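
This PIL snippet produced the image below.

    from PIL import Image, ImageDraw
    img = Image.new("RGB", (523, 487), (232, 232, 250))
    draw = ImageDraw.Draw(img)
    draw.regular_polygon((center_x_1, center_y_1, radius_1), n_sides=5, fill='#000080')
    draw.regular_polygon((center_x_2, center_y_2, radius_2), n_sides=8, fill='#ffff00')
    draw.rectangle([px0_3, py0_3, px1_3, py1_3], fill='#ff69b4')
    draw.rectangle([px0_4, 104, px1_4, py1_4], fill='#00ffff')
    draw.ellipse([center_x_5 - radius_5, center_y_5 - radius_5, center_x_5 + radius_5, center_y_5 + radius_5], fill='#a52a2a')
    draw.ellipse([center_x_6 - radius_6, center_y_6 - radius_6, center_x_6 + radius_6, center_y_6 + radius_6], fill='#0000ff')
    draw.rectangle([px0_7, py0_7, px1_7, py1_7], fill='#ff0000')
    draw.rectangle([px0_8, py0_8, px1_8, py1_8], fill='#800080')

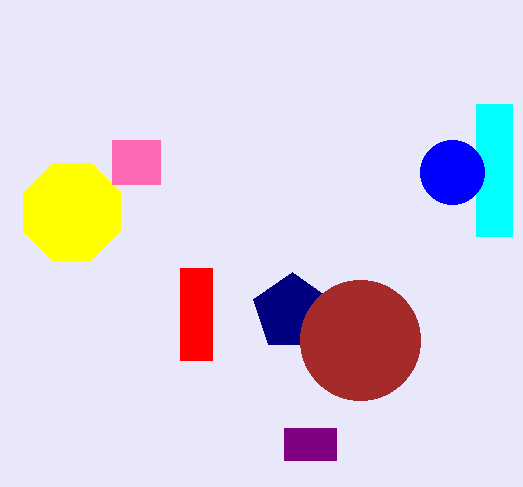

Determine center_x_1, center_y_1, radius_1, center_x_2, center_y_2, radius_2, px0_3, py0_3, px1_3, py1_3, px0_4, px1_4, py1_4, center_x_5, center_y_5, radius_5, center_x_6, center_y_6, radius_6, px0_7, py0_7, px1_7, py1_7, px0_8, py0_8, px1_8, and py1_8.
center_x_1 = 292
center_y_1 = 312
radius_1 = 40
center_x_2 = 72
center_y_2 = 212
radius_2 = 52
px0_3 = 112
py0_3 = 140
px1_3 = 160
py1_3 = 184
px0_4 = 476
px1_4 = 512
py1_4 = 236
center_x_5 = 360
center_y_5 = 340
radius_5 = 60
center_x_6 = 452
center_y_6 = 172
radius_6 = 32
px0_7 = 180
py0_7 = 268
px1_7 = 212
py1_7 = 360
px0_8 = 284
py0_8 = 428
px1_8 = 336
py1_8 = 460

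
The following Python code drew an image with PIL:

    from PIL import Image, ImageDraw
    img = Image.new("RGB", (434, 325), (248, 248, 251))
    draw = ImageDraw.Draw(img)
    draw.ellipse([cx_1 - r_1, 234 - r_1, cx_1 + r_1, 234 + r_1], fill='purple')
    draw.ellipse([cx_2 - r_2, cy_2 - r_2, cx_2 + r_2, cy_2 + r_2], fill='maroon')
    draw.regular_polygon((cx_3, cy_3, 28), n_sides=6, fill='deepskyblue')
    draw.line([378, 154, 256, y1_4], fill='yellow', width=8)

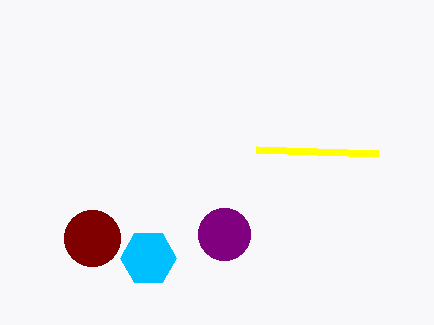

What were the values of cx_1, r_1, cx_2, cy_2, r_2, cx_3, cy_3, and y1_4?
cx_1 = 224; r_1 = 26; cx_2 = 92; cy_2 = 238; r_2 = 28; cx_3 = 148; cy_3 = 258; y1_4 = 150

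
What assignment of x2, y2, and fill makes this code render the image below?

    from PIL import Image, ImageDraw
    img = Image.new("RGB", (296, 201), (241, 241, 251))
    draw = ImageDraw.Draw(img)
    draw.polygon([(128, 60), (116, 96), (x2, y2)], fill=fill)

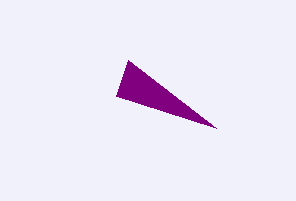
x2 = 216; y2 = 128; fill = 'purple'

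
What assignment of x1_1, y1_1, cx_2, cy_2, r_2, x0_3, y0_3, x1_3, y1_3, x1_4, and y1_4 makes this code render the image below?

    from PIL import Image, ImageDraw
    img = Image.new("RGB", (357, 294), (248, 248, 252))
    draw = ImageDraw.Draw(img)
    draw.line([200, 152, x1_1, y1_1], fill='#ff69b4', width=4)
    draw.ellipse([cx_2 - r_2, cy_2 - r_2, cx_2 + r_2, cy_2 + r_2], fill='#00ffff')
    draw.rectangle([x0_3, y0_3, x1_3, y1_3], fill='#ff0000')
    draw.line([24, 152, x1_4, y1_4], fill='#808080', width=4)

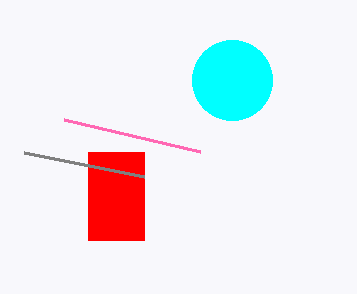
x1_1 = 64, y1_1 = 120, cx_2 = 232, cy_2 = 80, r_2 = 40, x0_3 = 88, y0_3 = 152, x1_3 = 144, y1_3 = 240, x1_4 = 144, y1_4 = 176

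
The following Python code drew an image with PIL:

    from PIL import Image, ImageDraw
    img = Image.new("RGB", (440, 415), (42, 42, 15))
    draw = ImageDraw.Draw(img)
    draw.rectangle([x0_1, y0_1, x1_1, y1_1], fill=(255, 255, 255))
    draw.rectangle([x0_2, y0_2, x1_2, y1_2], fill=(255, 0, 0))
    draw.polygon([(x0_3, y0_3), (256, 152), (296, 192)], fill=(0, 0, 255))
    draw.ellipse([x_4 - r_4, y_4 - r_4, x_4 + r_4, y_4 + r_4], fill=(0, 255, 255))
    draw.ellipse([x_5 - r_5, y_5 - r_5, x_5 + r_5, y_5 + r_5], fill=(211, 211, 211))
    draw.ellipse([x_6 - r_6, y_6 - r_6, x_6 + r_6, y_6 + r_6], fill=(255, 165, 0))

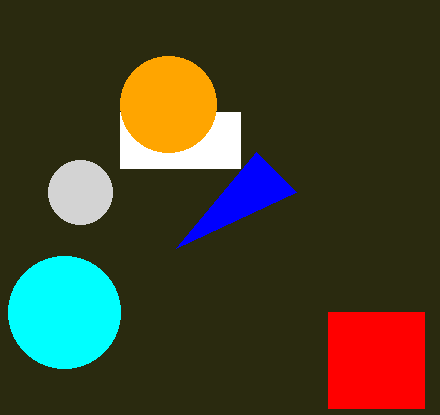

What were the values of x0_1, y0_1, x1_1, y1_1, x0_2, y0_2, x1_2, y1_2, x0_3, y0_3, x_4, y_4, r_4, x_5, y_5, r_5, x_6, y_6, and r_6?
x0_1 = 120; y0_1 = 112; x1_1 = 240; y1_1 = 168; x0_2 = 328; y0_2 = 312; x1_2 = 424; y1_2 = 408; x0_3 = 176; y0_3 = 248; x_4 = 64; y_4 = 312; r_4 = 56; x_5 = 80; y_5 = 192; r_5 = 32; x_6 = 168; y_6 = 104; r_6 = 48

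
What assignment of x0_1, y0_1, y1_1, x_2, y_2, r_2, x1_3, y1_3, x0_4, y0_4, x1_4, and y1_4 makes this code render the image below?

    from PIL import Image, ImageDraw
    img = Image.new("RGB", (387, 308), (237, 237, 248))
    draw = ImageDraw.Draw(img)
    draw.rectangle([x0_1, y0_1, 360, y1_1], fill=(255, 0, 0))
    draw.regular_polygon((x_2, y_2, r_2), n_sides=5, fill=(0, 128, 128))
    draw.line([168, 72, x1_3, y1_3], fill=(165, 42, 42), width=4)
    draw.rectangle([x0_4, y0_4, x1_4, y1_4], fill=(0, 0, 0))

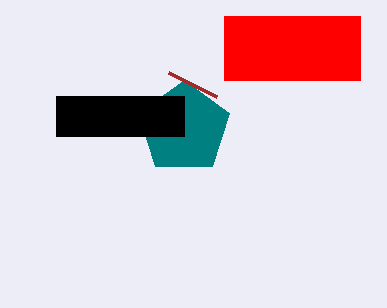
x0_1 = 224; y0_1 = 16; y1_1 = 80; x_2 = 184; y_2 = 128; r_2 = 48; x1_3 = 216; y1_3 = 96; x0_4 = 56; y0_4 = 96; x1_4 = 184; y1_4 = 136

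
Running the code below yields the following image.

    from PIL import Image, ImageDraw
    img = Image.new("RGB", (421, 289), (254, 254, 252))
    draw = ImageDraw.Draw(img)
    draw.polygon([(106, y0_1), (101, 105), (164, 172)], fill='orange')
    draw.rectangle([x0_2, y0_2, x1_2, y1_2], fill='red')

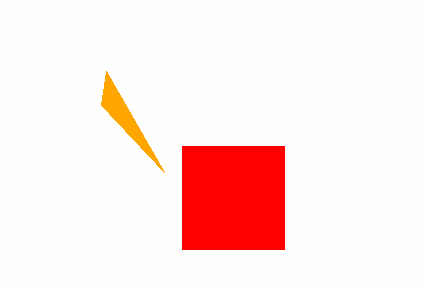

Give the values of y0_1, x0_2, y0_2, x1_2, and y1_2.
y0_1 = 71
x0_2 = 182
y0_2 = 146
x1_2 = 284
y1_2 = 249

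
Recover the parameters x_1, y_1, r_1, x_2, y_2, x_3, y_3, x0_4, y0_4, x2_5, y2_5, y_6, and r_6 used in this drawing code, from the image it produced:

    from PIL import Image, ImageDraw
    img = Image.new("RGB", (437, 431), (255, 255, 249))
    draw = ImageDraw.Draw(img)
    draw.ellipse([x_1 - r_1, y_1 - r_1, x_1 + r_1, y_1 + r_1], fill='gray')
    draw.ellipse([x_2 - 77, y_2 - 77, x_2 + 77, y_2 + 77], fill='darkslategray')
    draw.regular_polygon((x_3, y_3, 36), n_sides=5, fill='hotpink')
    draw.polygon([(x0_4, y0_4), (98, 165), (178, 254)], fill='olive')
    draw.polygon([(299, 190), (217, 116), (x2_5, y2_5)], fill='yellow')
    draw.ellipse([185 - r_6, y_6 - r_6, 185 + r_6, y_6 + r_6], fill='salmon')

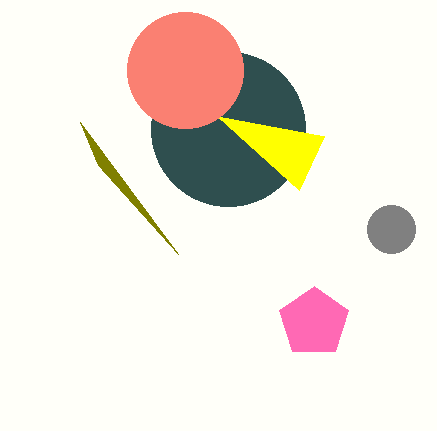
x_1 = 391
y_1 = 229
r_1 = 24
x_2 = 228
y_2 = 129
x_3 = 314
y_3 = 322
x0_4 = 80
y0_4 = 122
x2_5 = 324
y2_5 = 136
y_6 = 70
r_6 = 58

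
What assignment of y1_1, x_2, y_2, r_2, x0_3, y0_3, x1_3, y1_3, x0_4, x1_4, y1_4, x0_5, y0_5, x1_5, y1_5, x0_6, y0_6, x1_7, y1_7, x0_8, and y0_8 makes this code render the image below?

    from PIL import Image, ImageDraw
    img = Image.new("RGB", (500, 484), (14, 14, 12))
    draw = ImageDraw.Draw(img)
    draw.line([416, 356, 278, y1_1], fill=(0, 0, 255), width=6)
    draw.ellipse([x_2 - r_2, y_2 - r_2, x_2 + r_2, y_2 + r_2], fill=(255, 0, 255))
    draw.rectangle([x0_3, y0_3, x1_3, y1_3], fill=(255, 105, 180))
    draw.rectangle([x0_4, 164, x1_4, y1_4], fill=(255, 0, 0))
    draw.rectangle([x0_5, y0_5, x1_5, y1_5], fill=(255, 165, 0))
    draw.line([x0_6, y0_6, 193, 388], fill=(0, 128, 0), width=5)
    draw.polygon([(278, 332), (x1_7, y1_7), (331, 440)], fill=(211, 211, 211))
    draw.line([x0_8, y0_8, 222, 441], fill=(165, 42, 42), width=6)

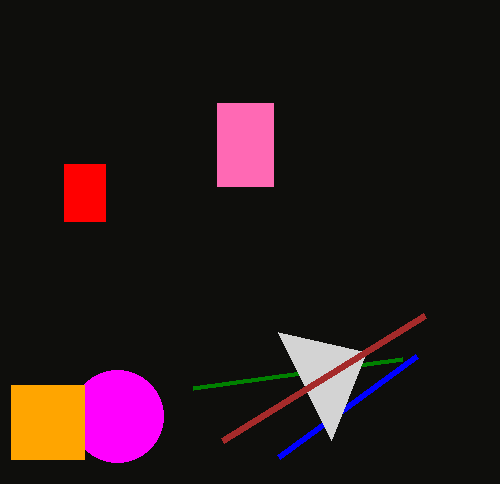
y1_1 = 457; x_2 = 117; y_2 = 416; r_2 = 46; x0_3 = 217; y0_3 = 103; x1_3 = 273; y1_3 = 186; x0_4 = 64; x1_4 = 105; y1_4 = 221; x0_5 = 11; y0_5 = 385; x1_5 = 84; y1_5 = 459; x0_6 = 402; y0_6 = 359; x1_7 = 366; y1_7 = 352; x0_8 = 424; y0_8 = 316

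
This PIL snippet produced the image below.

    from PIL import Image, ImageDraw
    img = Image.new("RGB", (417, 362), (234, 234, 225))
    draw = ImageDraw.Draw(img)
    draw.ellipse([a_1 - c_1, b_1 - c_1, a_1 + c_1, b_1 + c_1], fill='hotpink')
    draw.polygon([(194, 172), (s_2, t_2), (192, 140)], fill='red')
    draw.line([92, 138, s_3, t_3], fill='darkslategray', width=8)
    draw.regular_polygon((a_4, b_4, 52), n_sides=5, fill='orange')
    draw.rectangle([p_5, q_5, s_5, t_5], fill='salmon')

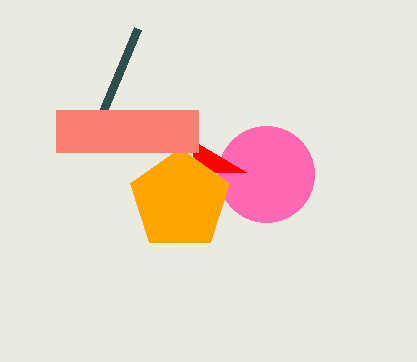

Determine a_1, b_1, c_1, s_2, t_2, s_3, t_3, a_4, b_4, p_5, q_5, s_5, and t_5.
a_1 = 266, b_1 = 174, c_1 = 48, s_2 = 246, t_2 = 172, s_3 = 138, t_3 = 28, a_4 = 180, b_4 = 200, p_5 = 56, q_5 = 110, s_5 = 198, t_5 = 152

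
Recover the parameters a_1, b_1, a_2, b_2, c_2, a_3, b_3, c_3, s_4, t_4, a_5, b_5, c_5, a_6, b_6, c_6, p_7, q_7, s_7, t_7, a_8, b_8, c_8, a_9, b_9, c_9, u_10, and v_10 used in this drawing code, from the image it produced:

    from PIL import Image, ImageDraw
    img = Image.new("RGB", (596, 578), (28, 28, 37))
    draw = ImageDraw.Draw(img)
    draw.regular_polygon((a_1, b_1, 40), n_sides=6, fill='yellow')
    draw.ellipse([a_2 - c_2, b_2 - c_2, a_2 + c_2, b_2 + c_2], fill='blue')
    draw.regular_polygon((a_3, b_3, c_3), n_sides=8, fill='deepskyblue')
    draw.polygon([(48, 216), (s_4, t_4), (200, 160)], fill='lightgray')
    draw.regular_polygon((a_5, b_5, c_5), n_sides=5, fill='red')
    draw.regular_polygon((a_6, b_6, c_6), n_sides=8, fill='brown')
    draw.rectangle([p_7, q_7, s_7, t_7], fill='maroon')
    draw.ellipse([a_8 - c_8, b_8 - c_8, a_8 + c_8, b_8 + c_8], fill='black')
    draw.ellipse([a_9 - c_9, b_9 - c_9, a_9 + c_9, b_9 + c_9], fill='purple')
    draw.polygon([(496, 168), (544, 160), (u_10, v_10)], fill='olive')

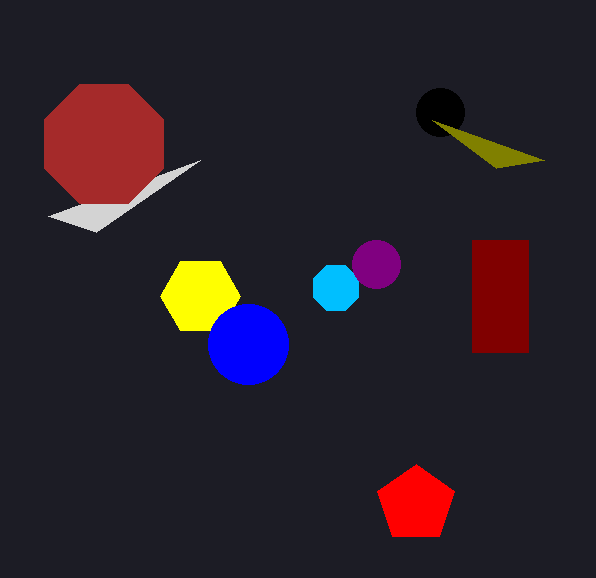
a_1 = 200, b_1 = 296, a_2 = 248, b_2 = 344, c_2 = 40, a_3 = 336, b_3 = 288, c_3 = 24, s_4 = 96, t_4 = 232, a_5 = 416, b_5 = 504, c_5 = 40, a_6 = 104, b_6 = 144, c_6 = 64, p_7 = 472, q_7 = 240, s_7 = 528, t_7 = 352, a_8 = 440, b_8 = 112, c_8 = 24, a_9 = 376, b_9 = 264, c_9 = 24, u_10 = 432, v_10 = 120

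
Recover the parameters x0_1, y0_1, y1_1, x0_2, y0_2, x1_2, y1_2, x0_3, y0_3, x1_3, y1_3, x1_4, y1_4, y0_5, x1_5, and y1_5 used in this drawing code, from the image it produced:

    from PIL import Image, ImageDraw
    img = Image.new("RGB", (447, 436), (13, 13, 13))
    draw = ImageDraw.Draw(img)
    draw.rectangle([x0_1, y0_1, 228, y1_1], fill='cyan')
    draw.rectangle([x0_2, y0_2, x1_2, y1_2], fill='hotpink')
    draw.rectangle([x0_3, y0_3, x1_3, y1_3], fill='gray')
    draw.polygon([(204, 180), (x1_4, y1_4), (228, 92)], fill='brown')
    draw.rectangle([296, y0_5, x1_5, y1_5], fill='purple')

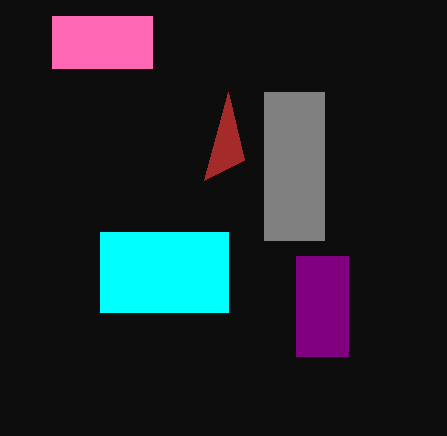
x0_1 = 100, y0_1 = 232, y1_1 = 312, x0_2 = 52, y0_2 = 16, x1_2 = 152, y1_2 = 68, x0_3 = 264, y0_3 = 92, x1_3 = 324, y1_3 = 240, x1_4 = 244, y1_4 = 160, y0_5 = 256, x1_5 = 348, y1_5 = 356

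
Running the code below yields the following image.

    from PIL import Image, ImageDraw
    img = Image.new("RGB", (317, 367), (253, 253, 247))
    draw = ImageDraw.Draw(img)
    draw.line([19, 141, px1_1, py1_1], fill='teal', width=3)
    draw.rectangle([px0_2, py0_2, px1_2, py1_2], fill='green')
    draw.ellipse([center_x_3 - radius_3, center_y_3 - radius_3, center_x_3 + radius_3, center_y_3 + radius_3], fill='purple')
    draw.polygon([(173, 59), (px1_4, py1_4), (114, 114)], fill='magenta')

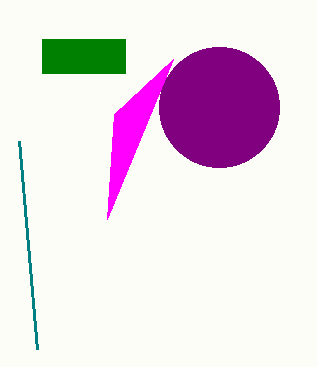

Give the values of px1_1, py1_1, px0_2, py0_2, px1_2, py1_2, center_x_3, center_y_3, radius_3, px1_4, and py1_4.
px1_1 = 37, py1_1 = 349, px0_2 = 42, py0_2 = 39, px1_2 = 125, py1_2 = 73, center_x_3 = 219, center_y_3 = 107, radius_3 = 60, px1_4 = 107, py1_4 = 219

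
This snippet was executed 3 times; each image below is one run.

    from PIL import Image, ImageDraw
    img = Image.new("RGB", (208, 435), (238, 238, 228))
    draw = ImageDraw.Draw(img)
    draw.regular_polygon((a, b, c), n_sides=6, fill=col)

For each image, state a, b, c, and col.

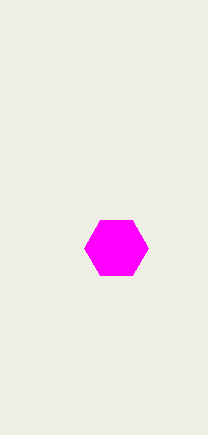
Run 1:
a = 116, b = 248, c = 32, col = 'magenta'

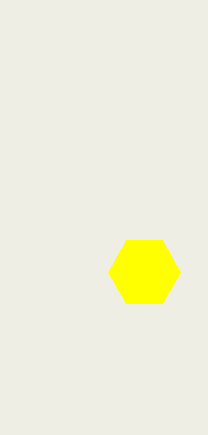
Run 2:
a = 144, b = 272, c = 36, col = 'yellow'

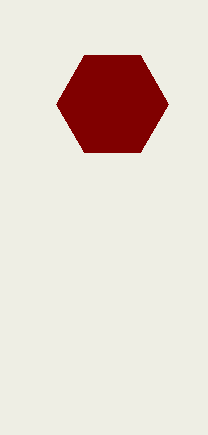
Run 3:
a = 112
b = 104
c = 56
col = 'maroon'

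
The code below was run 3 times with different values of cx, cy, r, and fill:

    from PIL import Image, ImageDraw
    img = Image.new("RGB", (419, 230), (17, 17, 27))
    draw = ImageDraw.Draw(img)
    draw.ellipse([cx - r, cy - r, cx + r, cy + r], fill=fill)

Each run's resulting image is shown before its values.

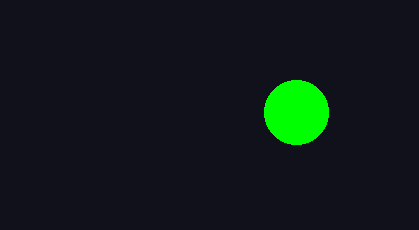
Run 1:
cx = 296; cy = 112; r = 32; fill = 'lime'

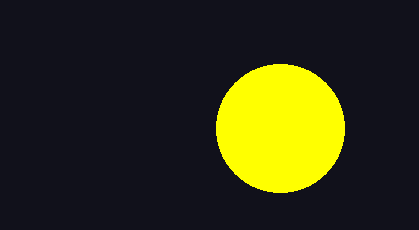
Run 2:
cx = 280; cy = 128; r = 64; fill = 'yellow'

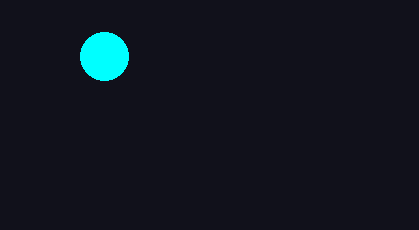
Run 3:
cx = 104
cy = 56
r = 24
fill = 'cyan'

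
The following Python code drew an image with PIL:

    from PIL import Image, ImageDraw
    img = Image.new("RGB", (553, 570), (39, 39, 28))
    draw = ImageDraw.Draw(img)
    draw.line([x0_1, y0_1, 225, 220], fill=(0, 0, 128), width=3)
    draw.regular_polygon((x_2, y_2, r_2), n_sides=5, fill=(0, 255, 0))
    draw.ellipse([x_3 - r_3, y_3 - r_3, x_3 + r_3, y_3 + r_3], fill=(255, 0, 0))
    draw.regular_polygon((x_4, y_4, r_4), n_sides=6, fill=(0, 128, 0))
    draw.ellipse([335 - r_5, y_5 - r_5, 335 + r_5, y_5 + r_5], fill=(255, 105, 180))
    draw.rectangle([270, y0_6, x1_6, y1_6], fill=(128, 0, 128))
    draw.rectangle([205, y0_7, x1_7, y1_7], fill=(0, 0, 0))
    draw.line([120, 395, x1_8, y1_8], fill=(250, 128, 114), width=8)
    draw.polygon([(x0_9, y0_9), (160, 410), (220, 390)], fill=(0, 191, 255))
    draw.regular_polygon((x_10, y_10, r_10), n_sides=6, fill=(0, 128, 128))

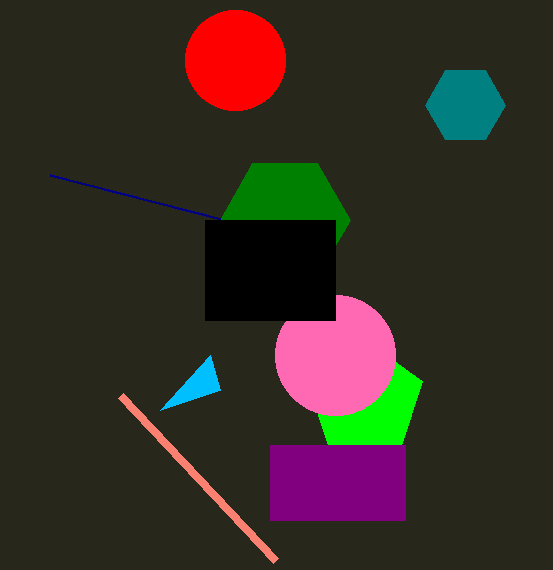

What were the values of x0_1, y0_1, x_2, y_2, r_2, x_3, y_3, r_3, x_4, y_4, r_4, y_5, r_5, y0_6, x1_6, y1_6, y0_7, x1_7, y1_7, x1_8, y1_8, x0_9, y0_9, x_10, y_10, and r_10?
x0_1 = 50; y0_1 = 175; x_2 = 365; y_2 = 400; r_2 = 60; x_3 = 235; y_3 = 60; r_3 = 50; x_4 = 285; y_4 = 220; r_4 = 65; y_5 = 355; r_5 = 60; y0_6 = 445; x1_6 = 405; y1_6 = 520; y0_7 = 220; x1_7 = 335; y1_7 = 320; x1_8 = 275; y1_8 = 560; x0_9 = 210; y0_9 = 355; x_10 = 465; y_10 = 105; r_10 = 40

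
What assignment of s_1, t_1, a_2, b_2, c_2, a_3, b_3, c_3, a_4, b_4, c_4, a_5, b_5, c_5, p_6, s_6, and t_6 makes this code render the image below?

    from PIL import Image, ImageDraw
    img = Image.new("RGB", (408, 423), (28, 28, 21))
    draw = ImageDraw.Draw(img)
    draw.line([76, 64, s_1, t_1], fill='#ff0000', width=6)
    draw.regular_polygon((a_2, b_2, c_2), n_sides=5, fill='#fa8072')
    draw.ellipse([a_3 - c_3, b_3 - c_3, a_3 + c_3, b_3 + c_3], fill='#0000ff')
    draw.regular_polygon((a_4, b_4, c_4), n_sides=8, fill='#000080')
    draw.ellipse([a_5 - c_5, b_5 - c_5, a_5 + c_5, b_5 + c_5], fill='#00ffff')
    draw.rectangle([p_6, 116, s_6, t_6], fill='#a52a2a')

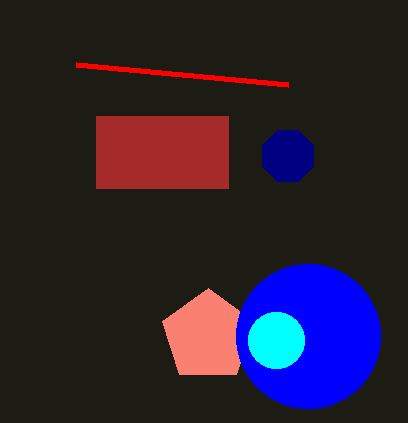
s_1 = 288
t_1 = 84
a_2 = 208
b_2 = 336
c_2 = 48
a_3 = 308
b_3 = 336
c_3 = 72
a_4 = 288
b_4 = 156
c_4 = 28
a_5 = 276
b_5 = 340
c_5 = 28
p_6 = 96
s_6 = 228
t_6 = 188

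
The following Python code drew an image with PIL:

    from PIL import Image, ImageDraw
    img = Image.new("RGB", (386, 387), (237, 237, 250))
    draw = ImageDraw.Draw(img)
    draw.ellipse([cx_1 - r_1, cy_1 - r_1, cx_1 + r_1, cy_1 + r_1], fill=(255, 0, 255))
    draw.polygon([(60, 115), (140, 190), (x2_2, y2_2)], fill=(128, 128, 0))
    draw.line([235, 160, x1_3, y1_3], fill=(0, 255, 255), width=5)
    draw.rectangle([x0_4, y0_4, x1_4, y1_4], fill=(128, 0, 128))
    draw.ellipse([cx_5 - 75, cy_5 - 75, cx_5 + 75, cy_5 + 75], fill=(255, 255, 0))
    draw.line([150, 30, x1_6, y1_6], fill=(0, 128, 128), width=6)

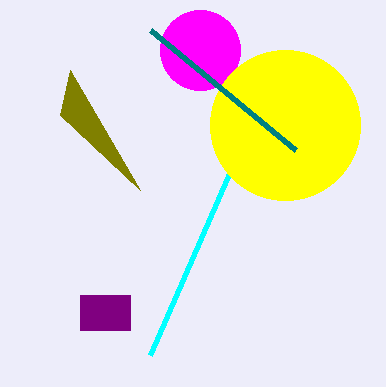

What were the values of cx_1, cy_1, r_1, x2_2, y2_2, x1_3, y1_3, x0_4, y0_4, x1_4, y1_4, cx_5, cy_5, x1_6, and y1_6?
cx_1 = 200; cy_1 = 50; r_1 = 40; x2_2 = 70; y2_2 = 70; x1_3 = 150; y1_3 = 355; x0_4 = 80; y0_4 = 295; x1_4 = 130; y1_4 = 330; cx_5 = 285; cy_5 = 125; x1_6 = 295; y1_6 = 150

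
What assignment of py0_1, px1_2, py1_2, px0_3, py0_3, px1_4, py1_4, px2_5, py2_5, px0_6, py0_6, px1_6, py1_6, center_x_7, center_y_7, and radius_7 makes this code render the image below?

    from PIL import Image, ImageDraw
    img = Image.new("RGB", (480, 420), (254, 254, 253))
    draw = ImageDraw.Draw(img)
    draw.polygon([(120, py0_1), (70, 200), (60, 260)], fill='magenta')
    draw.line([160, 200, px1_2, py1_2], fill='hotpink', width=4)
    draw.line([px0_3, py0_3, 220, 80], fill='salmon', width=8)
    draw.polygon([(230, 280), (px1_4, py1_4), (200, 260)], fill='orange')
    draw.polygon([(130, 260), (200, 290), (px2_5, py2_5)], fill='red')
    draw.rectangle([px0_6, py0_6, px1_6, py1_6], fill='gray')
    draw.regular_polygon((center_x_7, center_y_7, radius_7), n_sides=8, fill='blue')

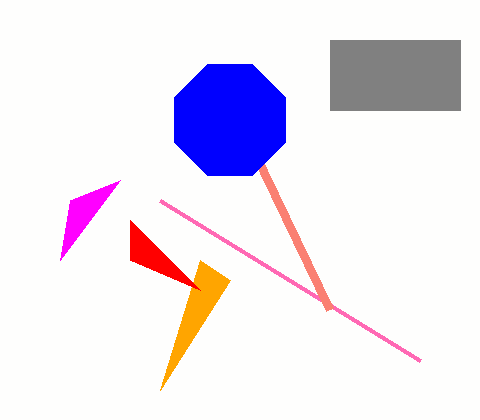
py0_1 = 180, px1_2 = 420, py1_2 = 360, px0_3 = 330, py0_3 = 310, px1_4 = 160, py1_4 = 390, px2_5 = 130, py2_5 = 220, px0_6 = 330, py0_6 = 40, px1_6 = 460, py1_6 = 110, center_x_7 = 230, center_y_7 = 120, radius_7 = 60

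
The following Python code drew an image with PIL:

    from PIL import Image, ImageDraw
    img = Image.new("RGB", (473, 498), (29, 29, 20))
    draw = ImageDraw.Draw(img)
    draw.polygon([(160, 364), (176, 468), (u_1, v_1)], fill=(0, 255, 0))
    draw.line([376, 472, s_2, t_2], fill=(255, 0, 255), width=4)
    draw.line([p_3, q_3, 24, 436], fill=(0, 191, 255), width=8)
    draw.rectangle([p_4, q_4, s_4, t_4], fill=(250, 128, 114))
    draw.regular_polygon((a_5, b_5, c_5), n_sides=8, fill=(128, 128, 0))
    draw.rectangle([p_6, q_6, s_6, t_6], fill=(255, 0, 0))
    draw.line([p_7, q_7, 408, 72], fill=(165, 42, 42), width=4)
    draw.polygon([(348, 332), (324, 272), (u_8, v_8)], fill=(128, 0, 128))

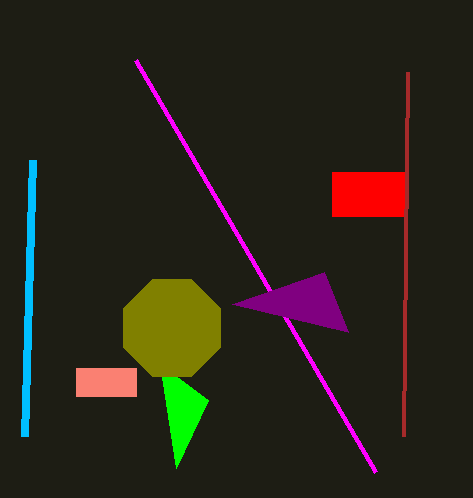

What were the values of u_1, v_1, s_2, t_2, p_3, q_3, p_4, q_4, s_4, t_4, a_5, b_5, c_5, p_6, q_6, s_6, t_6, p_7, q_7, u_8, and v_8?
u_1 = 208, v_1 = 400, s_2 = 136, t_2 = 60, p_3 = 32, q_3 = 160, p_4 = 76, q_4 = 368, s_4 = 136, t_4 = 396, a_5 = 172, b_5 = 328, c_5 = 52, p_6 = 332, q_6 = 172, s_6 = 404, t_6 = 216, p_7 = 404, q_7 = 436, u_8 = 232, v_8 = 304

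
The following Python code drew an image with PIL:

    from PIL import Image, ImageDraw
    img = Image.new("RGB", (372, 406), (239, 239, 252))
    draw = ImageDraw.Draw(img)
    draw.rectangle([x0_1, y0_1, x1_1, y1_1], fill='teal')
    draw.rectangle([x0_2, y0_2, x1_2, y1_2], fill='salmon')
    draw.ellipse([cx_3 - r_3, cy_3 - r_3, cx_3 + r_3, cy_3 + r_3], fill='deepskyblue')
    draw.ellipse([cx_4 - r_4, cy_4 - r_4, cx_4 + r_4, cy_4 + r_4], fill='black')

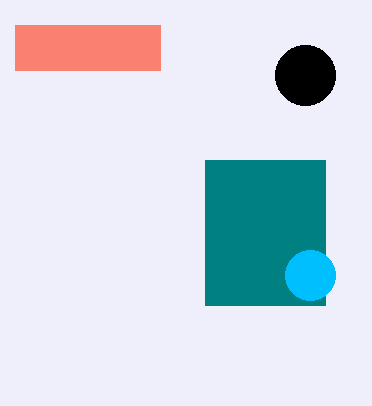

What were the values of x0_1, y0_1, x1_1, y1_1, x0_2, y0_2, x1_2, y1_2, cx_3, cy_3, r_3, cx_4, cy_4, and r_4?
x0_1 = 205
y0_1 = 160
x1_1 = 325
y1_1 = 305
x0_2 = 15
y0_2 = 25
x1_2 = 160
y1_2 = 70
cx_3 = 310
cy_3 = 275
r_3 = 25
cx_4 = 305
cy_4 = 75
r_4 = 30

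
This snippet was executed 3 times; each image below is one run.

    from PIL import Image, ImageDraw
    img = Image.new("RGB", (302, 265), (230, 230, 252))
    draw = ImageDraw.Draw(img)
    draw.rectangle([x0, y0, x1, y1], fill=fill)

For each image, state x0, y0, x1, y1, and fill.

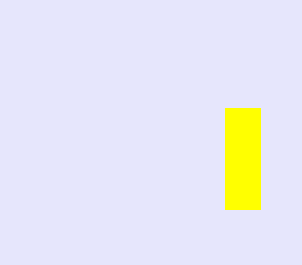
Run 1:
x0 = 225; y0 = 108; x1 = 260; y1 = 209; fill = 'yellow'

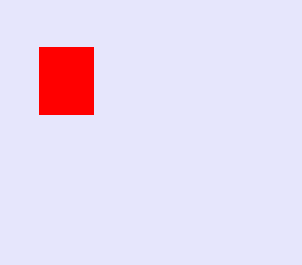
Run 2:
x0 = 39, y0 = 47, x1 = 93, y1 = 114, fill = 'red'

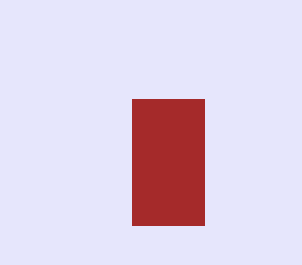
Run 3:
x0 = 132, y0 = 99, x1 = 204, y1 = 225, fill = 'brown'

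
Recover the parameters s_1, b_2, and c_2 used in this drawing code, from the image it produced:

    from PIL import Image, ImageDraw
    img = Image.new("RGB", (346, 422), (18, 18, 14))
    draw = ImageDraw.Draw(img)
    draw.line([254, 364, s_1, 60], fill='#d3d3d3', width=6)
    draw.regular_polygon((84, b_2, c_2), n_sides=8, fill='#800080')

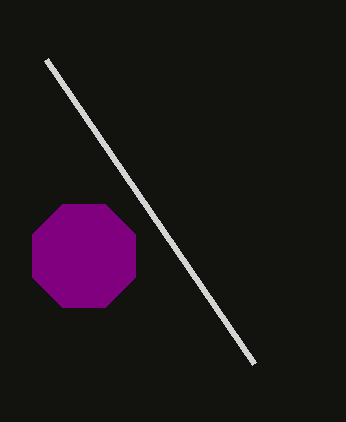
s_1 = 46; b_2 = 256; c_2 = 56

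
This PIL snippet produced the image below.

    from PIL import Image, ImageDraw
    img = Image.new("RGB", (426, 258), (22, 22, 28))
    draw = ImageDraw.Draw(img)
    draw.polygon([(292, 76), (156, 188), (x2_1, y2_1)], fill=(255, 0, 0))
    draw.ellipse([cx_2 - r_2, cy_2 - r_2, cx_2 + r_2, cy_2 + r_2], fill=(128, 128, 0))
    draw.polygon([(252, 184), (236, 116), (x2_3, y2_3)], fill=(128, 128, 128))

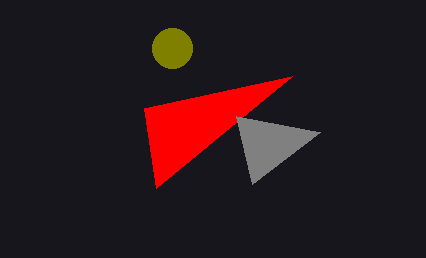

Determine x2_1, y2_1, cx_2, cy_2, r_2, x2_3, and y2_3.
x2_1 = 144, y2_1 = 108, cx_2 = 172, cy_2 = 48, r_2 = 20, x2_3 = 320, y2_3 = 132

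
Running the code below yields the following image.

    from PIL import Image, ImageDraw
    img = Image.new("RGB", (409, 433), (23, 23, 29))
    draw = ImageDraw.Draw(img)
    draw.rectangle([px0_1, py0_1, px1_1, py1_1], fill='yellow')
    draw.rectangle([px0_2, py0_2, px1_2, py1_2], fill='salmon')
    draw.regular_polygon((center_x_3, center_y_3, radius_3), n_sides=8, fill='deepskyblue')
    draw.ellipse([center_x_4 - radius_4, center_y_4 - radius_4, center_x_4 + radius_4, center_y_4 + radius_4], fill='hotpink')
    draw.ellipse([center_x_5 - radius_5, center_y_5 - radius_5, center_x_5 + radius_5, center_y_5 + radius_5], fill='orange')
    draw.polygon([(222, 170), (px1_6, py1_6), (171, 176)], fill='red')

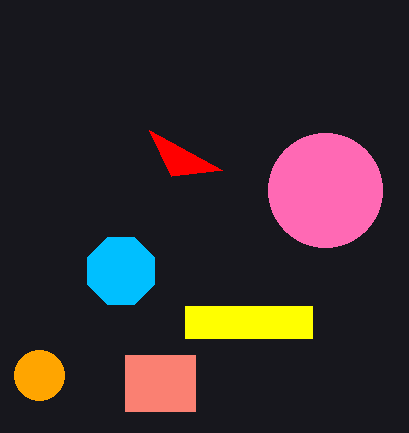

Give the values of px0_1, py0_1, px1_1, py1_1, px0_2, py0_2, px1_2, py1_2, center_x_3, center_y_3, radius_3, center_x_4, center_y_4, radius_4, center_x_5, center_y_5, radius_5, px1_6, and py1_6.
px0_1 = 185
py0_1 = 306
px1_1 = 312
py1_1 = 338
px0_2 = 125
py0_2 = 355
px1_2 = 195
py1_2 = 411
center_x_3 = 121
center_y_3 = 271
radius_3 = 36
center_x_4 = 325
center_y_4 = 190
radius_4 = 57
center_x_5 = 39
center_y_5 = 375
radius_5 = 25
px1_6 = 149
py1_6 = 130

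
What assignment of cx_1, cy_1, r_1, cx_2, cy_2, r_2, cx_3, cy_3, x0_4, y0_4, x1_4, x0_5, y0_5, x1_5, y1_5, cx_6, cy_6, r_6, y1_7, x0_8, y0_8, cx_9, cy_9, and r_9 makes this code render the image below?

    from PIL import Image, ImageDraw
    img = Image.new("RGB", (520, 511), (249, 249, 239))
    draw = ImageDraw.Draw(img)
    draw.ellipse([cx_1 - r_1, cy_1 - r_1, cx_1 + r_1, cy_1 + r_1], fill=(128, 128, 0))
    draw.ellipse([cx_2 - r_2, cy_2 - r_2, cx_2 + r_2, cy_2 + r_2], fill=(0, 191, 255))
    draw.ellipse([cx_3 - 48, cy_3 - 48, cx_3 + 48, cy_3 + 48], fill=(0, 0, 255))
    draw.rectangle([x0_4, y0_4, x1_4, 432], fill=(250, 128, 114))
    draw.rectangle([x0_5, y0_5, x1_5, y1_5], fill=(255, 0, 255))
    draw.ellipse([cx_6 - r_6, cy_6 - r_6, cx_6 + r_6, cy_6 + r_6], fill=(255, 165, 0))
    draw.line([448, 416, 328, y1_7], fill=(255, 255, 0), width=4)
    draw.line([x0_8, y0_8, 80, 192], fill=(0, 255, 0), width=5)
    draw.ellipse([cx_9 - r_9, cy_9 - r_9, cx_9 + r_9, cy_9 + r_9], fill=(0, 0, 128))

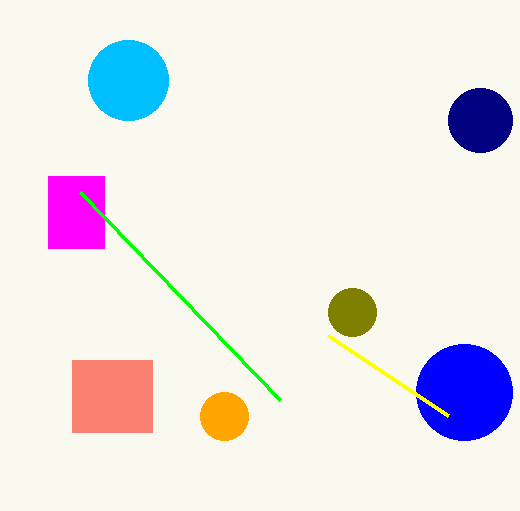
cx_1 = 352; cy_1 = 312; r_1 = 24; cx_2 = 128; cy_2 = 80; r_2 = 40; cx_3 = 464; cy_3 = 392; x0_4 = 72; y0_4 = 360; x1_4 = 152; x0_5 = 48; y0_5 = 176; x1_5 = 104; y1_5 = 248; cx_6 = 224; cy_6 = 416; r_6 = 24; y1_7 = 336; x0_8 = 280; y0_8 = 400; cx_9 = 480; cy_9 = 120; r_9 = 32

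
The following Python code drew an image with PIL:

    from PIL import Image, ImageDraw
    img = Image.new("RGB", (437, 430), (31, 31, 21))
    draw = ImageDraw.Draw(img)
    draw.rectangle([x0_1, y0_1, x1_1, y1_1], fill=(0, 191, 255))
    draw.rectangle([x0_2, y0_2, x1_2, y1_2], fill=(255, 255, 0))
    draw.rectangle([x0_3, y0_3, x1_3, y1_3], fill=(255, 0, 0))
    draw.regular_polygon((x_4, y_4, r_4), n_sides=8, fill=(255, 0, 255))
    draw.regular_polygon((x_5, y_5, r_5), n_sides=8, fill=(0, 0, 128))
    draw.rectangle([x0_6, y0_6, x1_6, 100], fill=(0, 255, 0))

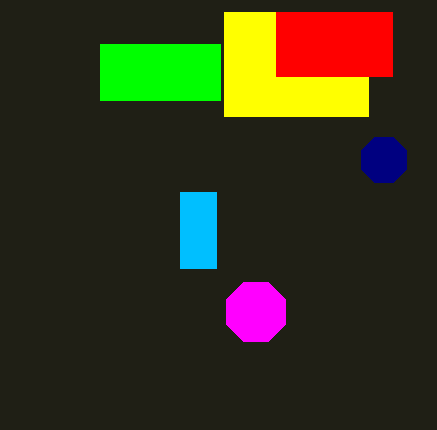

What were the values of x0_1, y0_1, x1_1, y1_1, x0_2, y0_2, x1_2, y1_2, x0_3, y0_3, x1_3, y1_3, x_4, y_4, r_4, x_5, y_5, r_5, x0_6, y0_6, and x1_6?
x0_1 = 180; y0_1 = 192; x1_1 = 216; y1_1 = 268; x0_2 = 224; y0_2 = 12; x1_2 = 368; y1_2 = 116; x0_3 = 276; y0_3 = 12; x1_3 = 392; y1_3 = 76; x_4 = 256; y_4 = 312; r_4 = 32; x_5 = 384; y_5 = 160; r_5 = 24; x0_6 = 100; y0_6 = 44; x1_6 = 220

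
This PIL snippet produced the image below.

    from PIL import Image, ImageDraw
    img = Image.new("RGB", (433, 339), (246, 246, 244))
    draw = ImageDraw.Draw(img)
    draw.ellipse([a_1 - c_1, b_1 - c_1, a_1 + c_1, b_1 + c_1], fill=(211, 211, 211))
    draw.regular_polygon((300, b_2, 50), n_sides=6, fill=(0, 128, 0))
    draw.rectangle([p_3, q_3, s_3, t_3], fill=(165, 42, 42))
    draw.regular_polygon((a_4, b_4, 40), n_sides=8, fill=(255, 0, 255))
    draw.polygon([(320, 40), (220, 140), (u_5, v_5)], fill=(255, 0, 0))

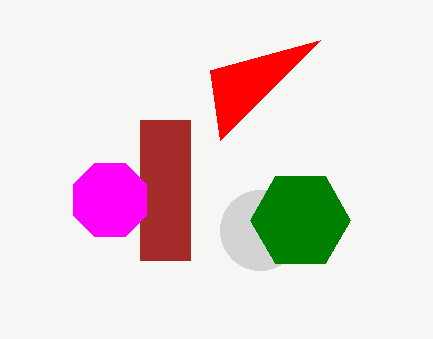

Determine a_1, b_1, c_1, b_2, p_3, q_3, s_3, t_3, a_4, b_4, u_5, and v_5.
a_1 = 260
b_1 = 230
c_1 = 40
b_2 = 220
p_3 = 140
q_3 = 120
s_3 = 190
t_3 = 260
a_4 = 110
b_4 = 200
u_5 = 210
v_5 = 70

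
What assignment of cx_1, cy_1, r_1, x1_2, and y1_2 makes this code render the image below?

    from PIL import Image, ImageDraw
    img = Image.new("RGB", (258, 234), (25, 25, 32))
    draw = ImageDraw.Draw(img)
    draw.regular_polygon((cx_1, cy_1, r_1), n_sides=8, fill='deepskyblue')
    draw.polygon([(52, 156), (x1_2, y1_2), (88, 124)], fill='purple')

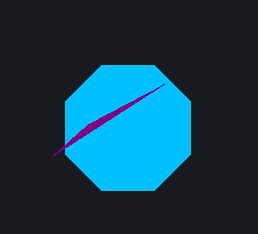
cx_1 = 128
cy_1 = 128
r_1 = 68
x1_2 = 164
y1_2 = 84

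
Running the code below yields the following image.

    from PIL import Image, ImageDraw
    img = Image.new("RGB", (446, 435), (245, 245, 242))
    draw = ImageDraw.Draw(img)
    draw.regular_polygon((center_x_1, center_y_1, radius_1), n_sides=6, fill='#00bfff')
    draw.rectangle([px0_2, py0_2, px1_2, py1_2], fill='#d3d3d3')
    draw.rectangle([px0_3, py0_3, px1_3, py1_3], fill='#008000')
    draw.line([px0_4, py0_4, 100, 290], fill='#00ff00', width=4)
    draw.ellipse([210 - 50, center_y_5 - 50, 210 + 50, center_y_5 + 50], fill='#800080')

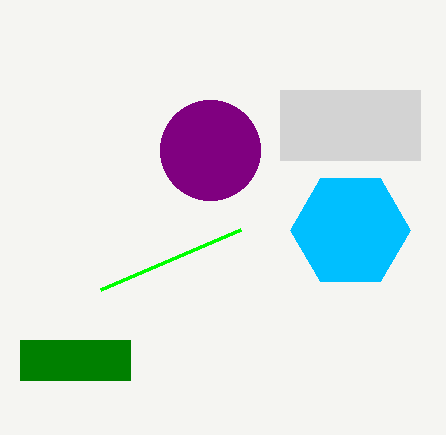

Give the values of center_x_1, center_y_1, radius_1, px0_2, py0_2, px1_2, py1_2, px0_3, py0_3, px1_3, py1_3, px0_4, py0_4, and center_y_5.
center_x_1 = 350; center_y_1 = 230; radius_1 = 60; px0_2 = 280; py0_2 = 90; px1_2 = 420; py1_2 = 160; px0_3 = 20; py0_3 = 340; px1_3 = 130; py1_3 = 380; px0_4 = 240; py0_4 = 230; center_y_5 = 150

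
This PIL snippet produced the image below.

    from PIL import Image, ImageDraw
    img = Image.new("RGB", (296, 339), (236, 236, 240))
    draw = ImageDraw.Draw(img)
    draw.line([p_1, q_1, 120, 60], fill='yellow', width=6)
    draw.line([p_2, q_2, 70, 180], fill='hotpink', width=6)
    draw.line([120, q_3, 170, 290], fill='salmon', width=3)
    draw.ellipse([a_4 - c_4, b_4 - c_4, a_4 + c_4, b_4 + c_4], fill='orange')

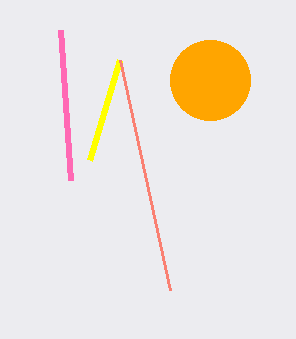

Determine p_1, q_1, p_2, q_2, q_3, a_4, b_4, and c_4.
p_1 = 90, q_1 = 160, p_2 = 60, q_2 = 30, q_3 = 60, a_4 = 210, b_4 = 80, c_4 = 40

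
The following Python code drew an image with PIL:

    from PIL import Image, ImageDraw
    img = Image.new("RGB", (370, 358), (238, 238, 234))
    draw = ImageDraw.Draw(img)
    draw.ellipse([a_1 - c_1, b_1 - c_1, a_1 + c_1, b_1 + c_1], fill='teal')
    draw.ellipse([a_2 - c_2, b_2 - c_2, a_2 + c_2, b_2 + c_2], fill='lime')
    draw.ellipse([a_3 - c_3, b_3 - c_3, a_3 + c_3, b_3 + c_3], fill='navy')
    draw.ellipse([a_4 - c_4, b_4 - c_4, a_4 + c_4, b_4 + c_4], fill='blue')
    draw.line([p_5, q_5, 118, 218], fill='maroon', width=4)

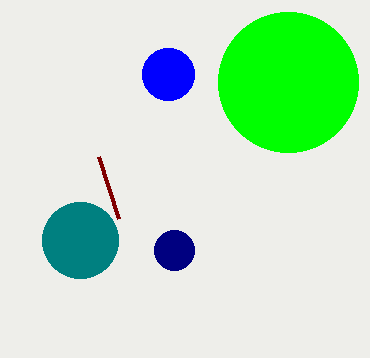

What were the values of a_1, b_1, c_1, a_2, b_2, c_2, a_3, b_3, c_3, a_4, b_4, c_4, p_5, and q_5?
a_1 = 80, b_1 = 240, c_1 = 38, a_2 = 288, b_2 = 82, c_2 = 70, a_3 = 174, b_3 = 250, c_3 = 20, a_4 = 168, b_4 = 74, c_4 = 26, p_5 = 98, q_5 = 156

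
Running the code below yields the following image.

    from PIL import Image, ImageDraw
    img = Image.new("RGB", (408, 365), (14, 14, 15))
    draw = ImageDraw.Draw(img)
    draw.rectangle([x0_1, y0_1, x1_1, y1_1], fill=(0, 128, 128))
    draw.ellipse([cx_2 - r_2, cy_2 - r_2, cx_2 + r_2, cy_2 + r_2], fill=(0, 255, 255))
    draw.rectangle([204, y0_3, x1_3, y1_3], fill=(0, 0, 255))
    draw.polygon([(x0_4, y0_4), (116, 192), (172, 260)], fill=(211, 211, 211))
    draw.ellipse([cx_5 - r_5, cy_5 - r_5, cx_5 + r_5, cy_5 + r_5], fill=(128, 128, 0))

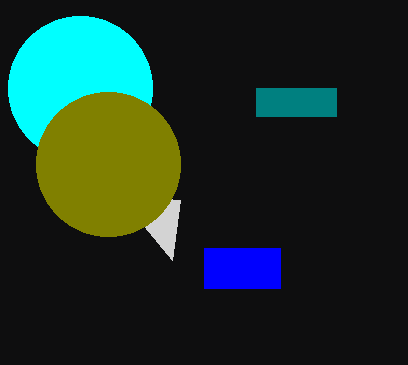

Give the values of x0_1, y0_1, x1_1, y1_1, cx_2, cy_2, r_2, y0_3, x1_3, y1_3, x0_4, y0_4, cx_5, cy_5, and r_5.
x0_1 = 256; y0_1 = 88; x1_1 = 336; y1_1 = 116; cx_2 = 80; cy_2 = 88; r_2 = 72; y0_3 = 248; x1_3 = 280; y1_3 = 288; x0_4 = 180; y0_4 = 200; cx_5 = 108; cy_5 = 164; r_5 = 72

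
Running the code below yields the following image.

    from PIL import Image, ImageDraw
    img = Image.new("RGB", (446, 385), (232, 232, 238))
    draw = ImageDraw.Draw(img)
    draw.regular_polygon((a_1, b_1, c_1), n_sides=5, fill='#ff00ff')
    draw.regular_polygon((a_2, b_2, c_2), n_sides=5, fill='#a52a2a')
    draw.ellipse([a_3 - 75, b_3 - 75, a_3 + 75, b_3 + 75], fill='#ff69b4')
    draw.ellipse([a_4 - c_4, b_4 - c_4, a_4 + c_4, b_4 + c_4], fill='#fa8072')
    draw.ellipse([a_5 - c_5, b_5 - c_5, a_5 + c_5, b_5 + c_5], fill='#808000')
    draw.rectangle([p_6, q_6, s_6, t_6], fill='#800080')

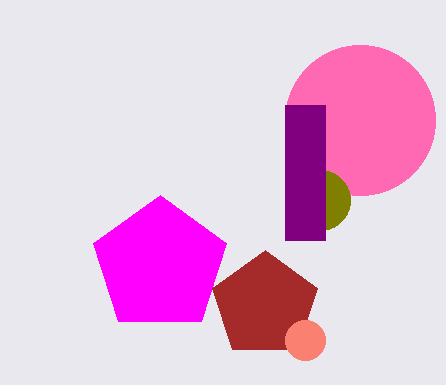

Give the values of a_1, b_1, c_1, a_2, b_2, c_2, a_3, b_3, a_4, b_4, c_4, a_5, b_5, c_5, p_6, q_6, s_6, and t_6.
a_1 = 160; b_1 = 265; c_1 = 70; a_2 = 265; b_2 = 305; c_2 = 55; a_3 = 360; b_3 = 120; a_4 = 305; b_4 = 340; c_4 = 20; a_5 = 320; b_5 = 200; c_5 = 30; p_6 = 285; q_6 = 105; s_6 = 325; t_6 = 240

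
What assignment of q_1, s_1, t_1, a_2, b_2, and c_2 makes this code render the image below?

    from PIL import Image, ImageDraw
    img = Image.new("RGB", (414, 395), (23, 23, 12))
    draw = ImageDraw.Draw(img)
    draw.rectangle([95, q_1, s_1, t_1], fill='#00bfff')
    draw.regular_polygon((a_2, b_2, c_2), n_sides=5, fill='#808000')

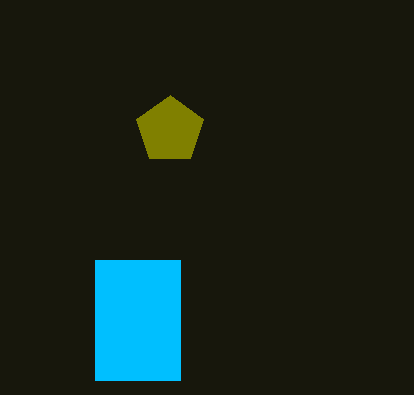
q_1 = 260; s_1 = 180; t_1 = 380; a_2 = 170; b_2 = 130; c_2 = 35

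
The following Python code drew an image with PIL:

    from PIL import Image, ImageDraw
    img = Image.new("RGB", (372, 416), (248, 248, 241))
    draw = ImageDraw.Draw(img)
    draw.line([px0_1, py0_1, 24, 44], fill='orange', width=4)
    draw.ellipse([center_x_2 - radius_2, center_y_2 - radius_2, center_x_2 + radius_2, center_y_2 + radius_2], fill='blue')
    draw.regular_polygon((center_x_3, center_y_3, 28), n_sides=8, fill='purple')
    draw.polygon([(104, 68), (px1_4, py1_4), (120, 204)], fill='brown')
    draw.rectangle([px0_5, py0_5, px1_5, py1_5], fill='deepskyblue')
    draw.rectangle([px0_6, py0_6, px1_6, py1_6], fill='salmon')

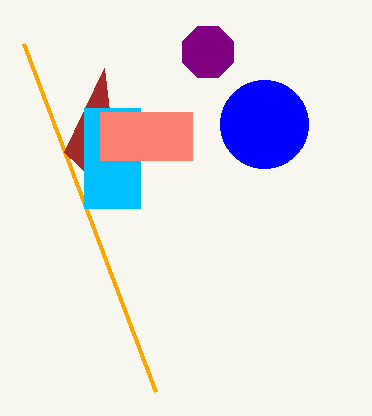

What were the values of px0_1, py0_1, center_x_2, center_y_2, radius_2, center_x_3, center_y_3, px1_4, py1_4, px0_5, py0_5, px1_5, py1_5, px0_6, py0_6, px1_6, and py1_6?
px0_1 = 156, py0_1 = 392, center_x_2 = 264, center_y_2 = 124, radius_2 = 44, center_x_3 = 208, center_y_3 = 52, px1_4 = 64, py1_4 = 152, px0_5 = 84, py0_5 = 108, px1_5 = 140, py1_5 = 208, px0_6 = 100, py0_6 = 112, px1_6 = 192, py1_6 = 160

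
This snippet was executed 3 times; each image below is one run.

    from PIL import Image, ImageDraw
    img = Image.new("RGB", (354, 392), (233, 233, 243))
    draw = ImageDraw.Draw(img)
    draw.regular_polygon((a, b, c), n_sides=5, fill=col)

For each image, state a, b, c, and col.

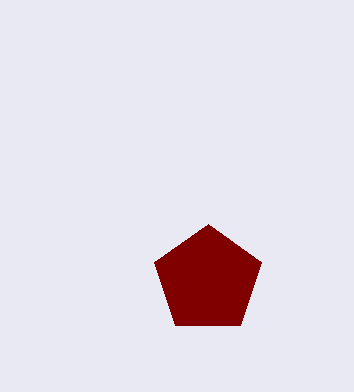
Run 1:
a = 208; b = 280; c = 56; col = 'maroon'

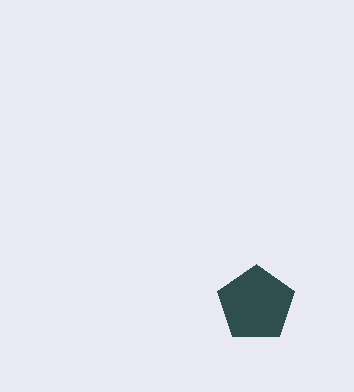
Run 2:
a = 256
b = 304
c = 40
col = 'darkslategray'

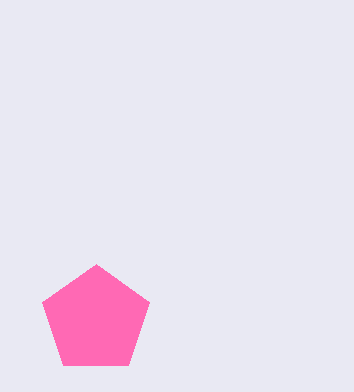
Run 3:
a = 96
b = 320
c = 56
col = 'hotpink'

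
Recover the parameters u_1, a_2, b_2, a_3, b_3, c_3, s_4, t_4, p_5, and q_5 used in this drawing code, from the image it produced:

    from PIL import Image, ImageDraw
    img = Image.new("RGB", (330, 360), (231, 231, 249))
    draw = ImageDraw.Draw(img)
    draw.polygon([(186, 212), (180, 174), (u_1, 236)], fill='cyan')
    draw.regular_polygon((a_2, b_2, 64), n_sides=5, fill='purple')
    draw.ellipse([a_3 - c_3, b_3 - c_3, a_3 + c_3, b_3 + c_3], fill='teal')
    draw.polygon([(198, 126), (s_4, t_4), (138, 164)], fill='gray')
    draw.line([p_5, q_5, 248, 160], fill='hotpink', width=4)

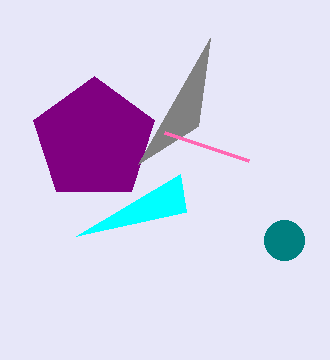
u_1 = 76; a_2 = 94; b_2 = 140; a_3 = 284; b_3 = 240; c_3 = 20; s_4 = 210; t_4 = 38; p_5 = 164; q_5 = 132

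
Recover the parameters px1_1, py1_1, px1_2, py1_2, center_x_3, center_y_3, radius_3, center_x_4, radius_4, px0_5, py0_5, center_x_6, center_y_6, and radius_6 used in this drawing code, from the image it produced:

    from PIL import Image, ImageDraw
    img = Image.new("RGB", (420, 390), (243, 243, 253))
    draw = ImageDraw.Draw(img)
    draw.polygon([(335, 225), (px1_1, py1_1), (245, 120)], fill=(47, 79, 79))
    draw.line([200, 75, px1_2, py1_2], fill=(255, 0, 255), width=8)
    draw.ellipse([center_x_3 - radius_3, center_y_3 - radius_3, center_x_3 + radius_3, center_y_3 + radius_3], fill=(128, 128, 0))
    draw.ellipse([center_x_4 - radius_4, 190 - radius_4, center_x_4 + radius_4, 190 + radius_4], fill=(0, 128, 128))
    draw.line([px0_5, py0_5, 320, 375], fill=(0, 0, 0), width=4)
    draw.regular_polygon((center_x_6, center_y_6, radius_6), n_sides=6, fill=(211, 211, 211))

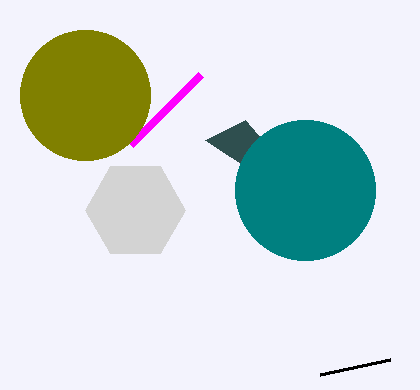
px1_1 = 205; py1_1 = 140; px1_2 = 130; py1_2 = 145; center_x_3 = 85; center_y_3 = 95; radius_3 = 65; center_x_4 = 305; radius_4 = 70; px0_5 = 390; py0_5 = 360; center_x_6 = 135; center_y_6 = 210; radius_6 = 50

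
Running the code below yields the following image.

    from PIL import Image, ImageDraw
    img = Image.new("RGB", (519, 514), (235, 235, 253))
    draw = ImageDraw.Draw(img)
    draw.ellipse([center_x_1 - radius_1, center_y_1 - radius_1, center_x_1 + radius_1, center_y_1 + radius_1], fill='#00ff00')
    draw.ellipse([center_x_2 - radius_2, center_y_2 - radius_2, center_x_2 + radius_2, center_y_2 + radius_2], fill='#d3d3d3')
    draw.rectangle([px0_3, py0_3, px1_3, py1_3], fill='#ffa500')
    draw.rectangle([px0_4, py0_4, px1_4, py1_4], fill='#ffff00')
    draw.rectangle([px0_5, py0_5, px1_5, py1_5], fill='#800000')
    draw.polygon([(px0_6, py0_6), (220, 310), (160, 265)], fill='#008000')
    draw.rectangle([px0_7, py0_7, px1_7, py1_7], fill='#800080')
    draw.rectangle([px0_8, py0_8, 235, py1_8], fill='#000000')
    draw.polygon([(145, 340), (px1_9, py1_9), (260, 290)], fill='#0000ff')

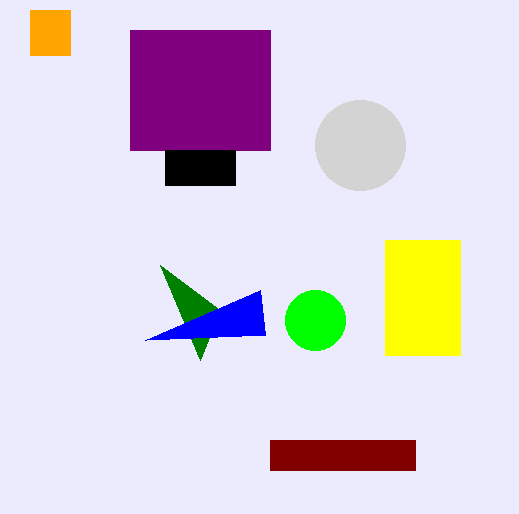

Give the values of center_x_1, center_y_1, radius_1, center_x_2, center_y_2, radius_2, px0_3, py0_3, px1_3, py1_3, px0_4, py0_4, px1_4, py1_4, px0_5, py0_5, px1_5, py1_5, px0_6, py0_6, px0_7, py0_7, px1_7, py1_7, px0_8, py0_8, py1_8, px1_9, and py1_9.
center_x_1 = 315, center_y_1 = 320, radius_1 = 30, center_x_2 = 360, center_y_2 = 145, radius_2 = 45, px0_3 = 30, py0_3 = 10, px1_3 = 70, py1_3 = 55, px0_4 = 385, py0_4 = 240, px1_4 = 460, py1_4 = 355, px0_5 = 270, py0_5 = 440, px1_5 = 415, py1_5 = 470, px0_6 = 200, py0_6 = 360, px0_7 = 130, py0_7 = 30, px1_7 = 270, py1_7 = 150, px0_8 = 165, py0_8 = 150, py1_8 = 185, px1_9 = 265, py1_9 = 335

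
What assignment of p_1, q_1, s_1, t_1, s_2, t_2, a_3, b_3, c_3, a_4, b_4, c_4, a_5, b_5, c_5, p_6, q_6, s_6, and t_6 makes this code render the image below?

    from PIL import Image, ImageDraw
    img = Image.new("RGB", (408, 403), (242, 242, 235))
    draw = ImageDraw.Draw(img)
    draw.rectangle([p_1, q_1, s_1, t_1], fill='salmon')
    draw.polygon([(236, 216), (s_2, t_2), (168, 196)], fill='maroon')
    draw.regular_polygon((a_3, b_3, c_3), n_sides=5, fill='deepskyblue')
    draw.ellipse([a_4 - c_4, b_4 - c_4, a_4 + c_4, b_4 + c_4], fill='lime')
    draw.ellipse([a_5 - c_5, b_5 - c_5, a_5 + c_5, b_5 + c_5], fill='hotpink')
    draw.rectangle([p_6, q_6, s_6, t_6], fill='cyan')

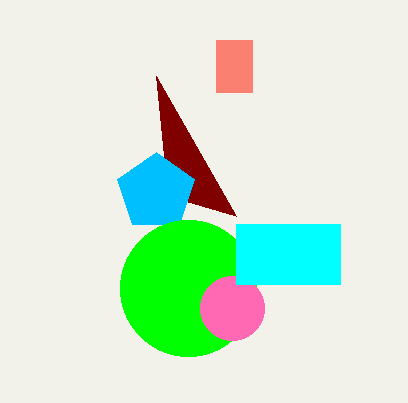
p_1 = 216
q_1 = 40
s_1 = 252
t_1 = 92
s_2 = 156
t_2 = 76
a_3 = 156
b_3 = 192
c_3 = 40
a_4 = 188
b_4 = 288
c_4 = 68
a_5 = 232
b_5 = 308
c_5 = 32
p_6 = 236
q_6 = 224
s_6 = 340
t_6 = 284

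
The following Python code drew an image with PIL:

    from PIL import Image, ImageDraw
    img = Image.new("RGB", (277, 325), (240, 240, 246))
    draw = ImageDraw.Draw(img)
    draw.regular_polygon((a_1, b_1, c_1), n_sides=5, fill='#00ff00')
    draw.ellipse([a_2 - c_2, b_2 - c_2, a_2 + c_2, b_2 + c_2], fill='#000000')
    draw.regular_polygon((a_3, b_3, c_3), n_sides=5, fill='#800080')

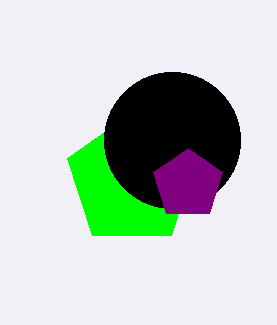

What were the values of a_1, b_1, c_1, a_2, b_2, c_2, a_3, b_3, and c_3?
a_1 = 132
b_1 = 180
c_1 = 68
a_2 = 172
b_2 = 140
c_2 = 68
a_3 = 188
b_3 = 184
c_3 = 36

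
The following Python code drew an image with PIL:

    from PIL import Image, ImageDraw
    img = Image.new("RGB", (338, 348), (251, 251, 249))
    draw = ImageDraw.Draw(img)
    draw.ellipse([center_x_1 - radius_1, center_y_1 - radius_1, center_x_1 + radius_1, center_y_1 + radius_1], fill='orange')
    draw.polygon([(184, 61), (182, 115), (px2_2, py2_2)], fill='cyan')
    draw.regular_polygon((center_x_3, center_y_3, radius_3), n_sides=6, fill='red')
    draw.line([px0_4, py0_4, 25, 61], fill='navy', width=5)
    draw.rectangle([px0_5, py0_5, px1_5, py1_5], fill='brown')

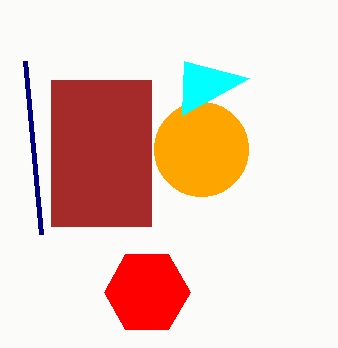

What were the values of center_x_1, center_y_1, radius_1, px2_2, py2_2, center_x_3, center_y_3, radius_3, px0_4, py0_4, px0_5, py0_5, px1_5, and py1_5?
center_x_1 = 201; center_y_1 = 149; radius_1 = 47; px2_2 = 249; py2_2 = 78; center_x_3 = 147; center_y_3 = 292; radius_3 = 43; px0_4 = 41; py0_4 = 234; px0_5 = 51; py0_5 = 80; px1_5 = 151; py1_5 = 226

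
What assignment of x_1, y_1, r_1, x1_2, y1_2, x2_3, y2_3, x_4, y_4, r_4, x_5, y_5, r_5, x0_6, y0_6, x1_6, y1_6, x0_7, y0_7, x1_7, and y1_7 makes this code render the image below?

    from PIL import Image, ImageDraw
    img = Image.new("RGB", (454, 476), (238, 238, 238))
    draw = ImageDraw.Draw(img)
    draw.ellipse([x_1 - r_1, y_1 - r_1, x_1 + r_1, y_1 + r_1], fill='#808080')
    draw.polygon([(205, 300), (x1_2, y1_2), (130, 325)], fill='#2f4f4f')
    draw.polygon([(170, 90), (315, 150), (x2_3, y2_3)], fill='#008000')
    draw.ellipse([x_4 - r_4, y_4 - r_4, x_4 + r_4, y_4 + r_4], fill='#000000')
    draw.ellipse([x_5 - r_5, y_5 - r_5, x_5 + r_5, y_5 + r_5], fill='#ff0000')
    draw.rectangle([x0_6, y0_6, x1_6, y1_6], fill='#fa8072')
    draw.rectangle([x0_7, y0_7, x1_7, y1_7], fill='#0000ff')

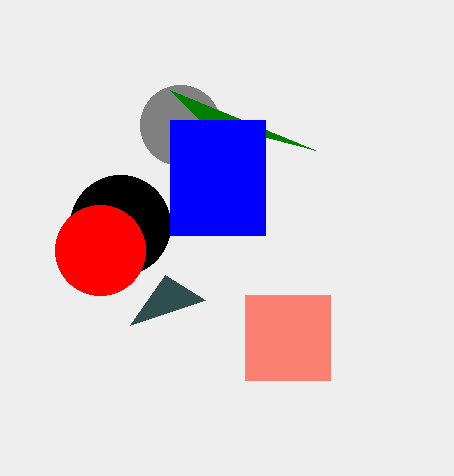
x_1 = 180
y_1 = 125
r_1 = 40
x1_2 = 165
y1_2 = 275
x2_3 = 200
y2_3 = 120
x_4 = 120
y_4 = 225
r_4 = 50
x_5 = 100
y_5 = 250
r_5 = 45
x0_6 = 245
y0_6 = 295
x1_6 = 330
y1_6 = 380
x0_7 = 170
y0_7 = 120
x1_7 = 265
y1_7 = 235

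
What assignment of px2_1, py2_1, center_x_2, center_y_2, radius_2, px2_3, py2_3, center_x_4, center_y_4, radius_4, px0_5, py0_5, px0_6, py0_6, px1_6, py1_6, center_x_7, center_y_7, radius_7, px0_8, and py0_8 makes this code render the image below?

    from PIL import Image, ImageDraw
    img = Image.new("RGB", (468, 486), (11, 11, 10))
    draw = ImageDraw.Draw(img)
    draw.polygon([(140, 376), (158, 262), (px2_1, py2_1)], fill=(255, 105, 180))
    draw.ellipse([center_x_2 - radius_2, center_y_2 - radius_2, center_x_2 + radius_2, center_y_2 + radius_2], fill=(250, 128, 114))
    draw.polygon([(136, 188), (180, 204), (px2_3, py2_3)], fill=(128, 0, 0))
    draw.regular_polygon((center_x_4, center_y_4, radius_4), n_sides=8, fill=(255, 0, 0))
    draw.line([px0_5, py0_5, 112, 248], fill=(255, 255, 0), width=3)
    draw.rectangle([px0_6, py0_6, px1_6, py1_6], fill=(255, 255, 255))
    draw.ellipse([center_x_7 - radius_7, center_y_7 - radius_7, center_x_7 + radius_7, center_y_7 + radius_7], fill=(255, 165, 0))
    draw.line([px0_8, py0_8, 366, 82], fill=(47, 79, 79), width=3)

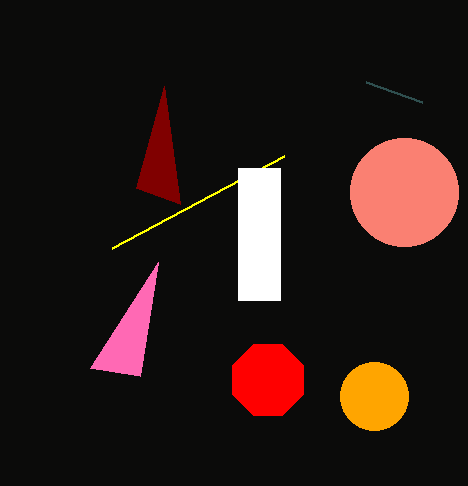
px2_1 = 90, py2_1 = 368, center_x_2 = 404, center_y_2 = 192, radius_2 = 54, px2_3 = 164, py2_3 = 86, center_x_4 = 268, center_y_4 = 380, radius_4 = 38, px0_5 = 284, py0_5 = 156, px0_6 = 238, py0_6 = 168, px1_6 = 280, py1_6 = 300, center_x_7 = 374, center_y_7 = 396, radius_7 = 34, px0_8 = 422, py0_8 = 102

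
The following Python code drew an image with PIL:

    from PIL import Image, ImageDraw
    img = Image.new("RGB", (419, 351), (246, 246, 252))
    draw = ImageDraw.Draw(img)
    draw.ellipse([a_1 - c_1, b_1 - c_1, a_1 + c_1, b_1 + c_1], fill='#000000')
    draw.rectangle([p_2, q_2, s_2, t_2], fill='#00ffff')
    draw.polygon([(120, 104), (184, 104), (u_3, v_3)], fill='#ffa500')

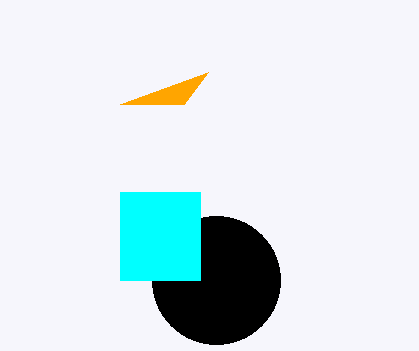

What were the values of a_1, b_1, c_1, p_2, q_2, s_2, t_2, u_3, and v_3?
a_1 = 216
b_1 = 280
c_1 = 64
p_2 = 120
q_2 = 192
s_2 = 200
t_2 = 280
u_3 = 208
v_3 = 72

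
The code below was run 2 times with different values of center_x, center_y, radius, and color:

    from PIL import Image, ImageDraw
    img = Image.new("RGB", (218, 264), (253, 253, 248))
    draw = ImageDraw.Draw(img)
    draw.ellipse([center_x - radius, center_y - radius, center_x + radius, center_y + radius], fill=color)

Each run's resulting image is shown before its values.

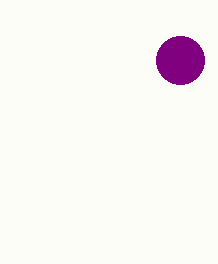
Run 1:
center_x = 180
center_y = 60
radius = 24
color = 'purple'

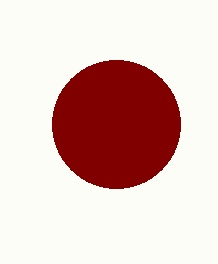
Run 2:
center_x = 116; center_y = 124; radius = 64; color = 'maroon'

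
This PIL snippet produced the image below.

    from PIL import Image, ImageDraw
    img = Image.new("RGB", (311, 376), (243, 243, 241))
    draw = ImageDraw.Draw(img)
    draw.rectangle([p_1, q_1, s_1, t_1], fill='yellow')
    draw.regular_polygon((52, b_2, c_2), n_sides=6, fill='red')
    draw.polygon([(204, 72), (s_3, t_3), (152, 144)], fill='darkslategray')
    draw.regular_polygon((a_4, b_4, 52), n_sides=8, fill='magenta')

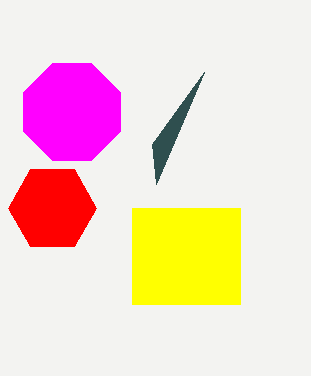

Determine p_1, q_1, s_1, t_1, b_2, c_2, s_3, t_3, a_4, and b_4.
p_1 = 132, q_1 = 208, s_1 = 240, t_1 = 304, b_2 = 208, c_2 = 44, s_3 = 156, t_3 = 184, a_4 = 72, b_4 = 112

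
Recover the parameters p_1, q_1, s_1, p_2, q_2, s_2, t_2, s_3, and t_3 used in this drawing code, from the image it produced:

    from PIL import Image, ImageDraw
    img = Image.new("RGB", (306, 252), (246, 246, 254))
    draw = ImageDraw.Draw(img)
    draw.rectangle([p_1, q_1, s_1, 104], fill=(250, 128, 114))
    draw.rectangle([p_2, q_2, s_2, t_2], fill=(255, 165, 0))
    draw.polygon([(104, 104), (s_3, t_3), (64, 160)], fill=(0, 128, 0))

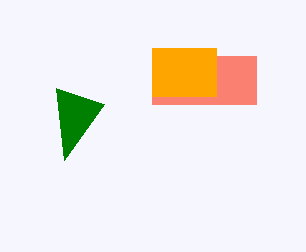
p_1 = 152
q_1 = 56
s_1 = 256
p_2 = 152
q_2 = 48
s_2 = 216
t_2 = 96
s_3 = 56
t_3 = 88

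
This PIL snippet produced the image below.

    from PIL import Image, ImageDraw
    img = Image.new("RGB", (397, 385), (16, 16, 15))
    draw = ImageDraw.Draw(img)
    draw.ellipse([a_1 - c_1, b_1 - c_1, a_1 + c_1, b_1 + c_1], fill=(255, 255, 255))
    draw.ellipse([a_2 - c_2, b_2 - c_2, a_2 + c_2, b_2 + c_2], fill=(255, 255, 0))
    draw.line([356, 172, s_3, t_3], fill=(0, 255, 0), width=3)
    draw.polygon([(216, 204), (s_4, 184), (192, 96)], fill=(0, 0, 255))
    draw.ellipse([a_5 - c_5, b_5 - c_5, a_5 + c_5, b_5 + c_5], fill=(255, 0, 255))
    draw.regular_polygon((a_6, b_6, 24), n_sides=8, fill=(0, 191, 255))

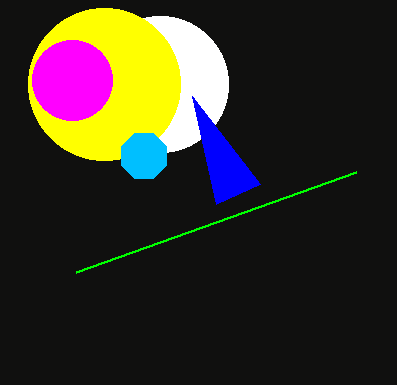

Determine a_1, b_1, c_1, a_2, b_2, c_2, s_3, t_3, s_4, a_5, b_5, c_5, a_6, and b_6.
a_1 = 160; b_1 = 84; c_1 = 68; a_2 = 104; b_2 = 84; c_2 = 76; s_3 = 76; t_3 = 272; s_4 = 260; a_5 = 72; b_5 = 80; c_5 = 40; a_6 = 144; b_6 = 156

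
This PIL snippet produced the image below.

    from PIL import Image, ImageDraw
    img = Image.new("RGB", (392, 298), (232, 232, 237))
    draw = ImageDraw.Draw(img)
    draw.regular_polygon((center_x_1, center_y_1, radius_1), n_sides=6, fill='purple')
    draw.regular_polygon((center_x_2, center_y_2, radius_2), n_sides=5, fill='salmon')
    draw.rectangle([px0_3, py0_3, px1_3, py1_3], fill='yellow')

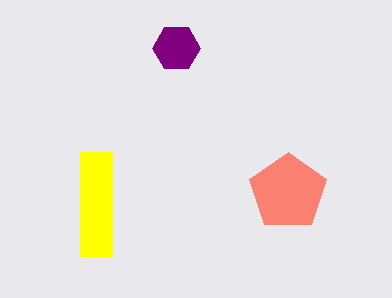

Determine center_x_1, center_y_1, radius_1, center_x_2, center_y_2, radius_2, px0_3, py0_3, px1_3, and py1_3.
center_x_1 = 176, center_y_1 = 48, radius_1 = 24, center_x_2 = 288, center_y_2 = 192, radius_2 = 40, px0_3 = 80, py0_3 = 152, px1_3 = 112, py1_3 = 256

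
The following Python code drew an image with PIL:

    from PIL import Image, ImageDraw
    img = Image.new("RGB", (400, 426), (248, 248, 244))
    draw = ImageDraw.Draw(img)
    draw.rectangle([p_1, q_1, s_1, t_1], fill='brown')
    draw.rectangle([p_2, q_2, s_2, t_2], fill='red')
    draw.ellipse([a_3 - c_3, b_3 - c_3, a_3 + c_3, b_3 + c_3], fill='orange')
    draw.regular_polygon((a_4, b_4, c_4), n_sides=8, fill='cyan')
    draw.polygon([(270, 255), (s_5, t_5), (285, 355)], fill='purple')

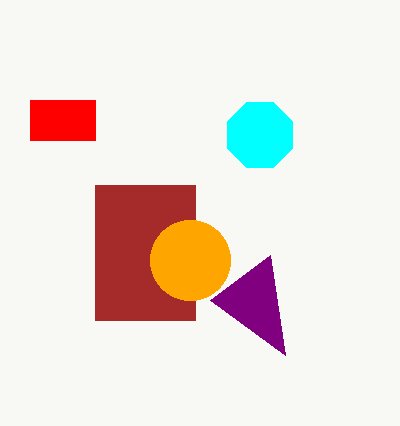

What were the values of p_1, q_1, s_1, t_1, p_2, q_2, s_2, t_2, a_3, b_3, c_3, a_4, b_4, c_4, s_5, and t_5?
p_1 = 95
q_1 = 185
s_1 = 195
t_1 = 320
p_2 = 30
q_2 = 100
s_2 = 95
t_2 = 140
a_3 = 190
b_3 = 260
c_3 = 40
a_4 = 260
b_4 = 135
c_4 = 35
s_5 = 210
t_5 = 300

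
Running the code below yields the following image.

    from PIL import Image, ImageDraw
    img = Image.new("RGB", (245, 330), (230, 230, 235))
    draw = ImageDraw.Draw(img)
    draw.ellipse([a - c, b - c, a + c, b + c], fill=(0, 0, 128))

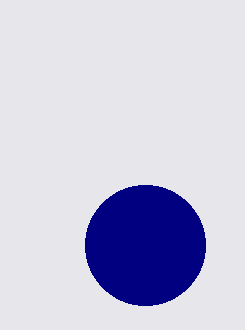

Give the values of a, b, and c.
a = 145
b = 245
c = 60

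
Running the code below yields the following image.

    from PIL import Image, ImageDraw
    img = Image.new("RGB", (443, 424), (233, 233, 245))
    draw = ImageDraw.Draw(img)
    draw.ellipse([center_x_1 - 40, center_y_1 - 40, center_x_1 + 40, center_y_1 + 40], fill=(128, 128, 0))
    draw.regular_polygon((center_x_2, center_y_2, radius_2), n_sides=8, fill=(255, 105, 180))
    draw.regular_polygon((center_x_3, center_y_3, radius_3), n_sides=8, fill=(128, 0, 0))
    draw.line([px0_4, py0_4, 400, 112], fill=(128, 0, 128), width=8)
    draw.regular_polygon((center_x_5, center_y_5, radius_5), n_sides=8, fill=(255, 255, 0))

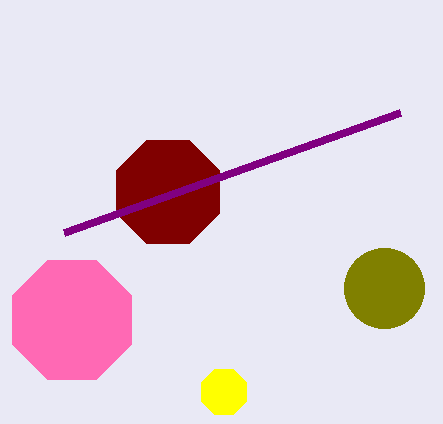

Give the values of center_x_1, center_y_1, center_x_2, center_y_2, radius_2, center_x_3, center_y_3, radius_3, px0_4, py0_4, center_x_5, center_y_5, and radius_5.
center_x_1 = 384; center_y_1 = 288; center_x_2 = 72; center_y_2 = 320; radius_2 = 64; center_x_3 = 168; center_y_3 = 192; radius_3 = 56; px0_4 = 64; py0_4 = 232; center_x_5 = 224; center_y_5 = 392; radius_5 = 24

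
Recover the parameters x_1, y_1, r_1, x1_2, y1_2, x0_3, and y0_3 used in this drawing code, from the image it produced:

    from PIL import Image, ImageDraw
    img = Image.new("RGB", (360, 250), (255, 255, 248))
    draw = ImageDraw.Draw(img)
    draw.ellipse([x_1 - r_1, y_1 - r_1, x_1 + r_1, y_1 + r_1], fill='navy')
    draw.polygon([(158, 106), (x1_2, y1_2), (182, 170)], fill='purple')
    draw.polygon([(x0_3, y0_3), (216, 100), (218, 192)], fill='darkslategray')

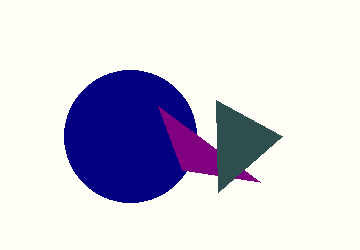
x_1 = 130, y_1 = 136, r_1 = 66, x1_2 = 260, y1_2 = 182, x0_3 = 282, y0_3 = 136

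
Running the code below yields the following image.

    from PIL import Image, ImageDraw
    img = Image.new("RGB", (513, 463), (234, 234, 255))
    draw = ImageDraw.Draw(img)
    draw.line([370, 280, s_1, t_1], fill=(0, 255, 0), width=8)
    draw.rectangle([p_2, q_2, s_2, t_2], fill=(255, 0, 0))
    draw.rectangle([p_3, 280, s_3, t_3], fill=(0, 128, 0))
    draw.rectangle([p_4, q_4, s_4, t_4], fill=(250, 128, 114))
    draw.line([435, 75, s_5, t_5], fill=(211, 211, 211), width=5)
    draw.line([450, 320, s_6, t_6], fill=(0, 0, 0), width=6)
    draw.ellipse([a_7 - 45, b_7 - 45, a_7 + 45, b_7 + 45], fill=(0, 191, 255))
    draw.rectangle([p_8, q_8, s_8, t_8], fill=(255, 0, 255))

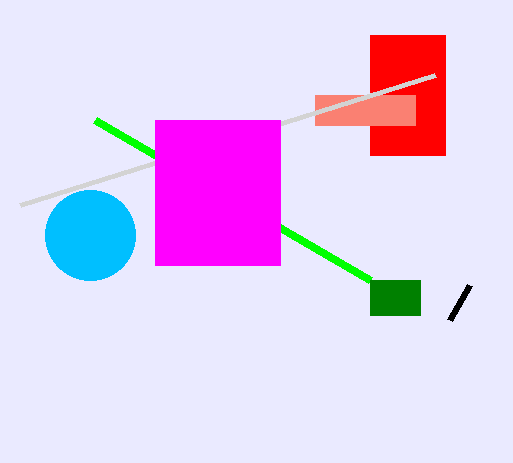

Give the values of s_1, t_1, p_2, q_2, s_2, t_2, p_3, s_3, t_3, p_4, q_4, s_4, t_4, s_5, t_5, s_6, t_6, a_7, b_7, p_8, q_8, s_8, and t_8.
s_1 = 95, t_1 = 120, p_2 = 370, q_2 = 35, s_2 = 445, t_2 = 155, p_3 = 370, s_3 = 420, t_3 = 315, p_4 = 315, q_4 = 95, s_4 = 415, t_4 = 125, s_5 = 20, t_5 = 205, s_6 = 470, t_6 = 285, a_7 = 90, b_7 = 235, p_8 = 155, q_8 = 120, s_8 = 280, t_8 = 265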